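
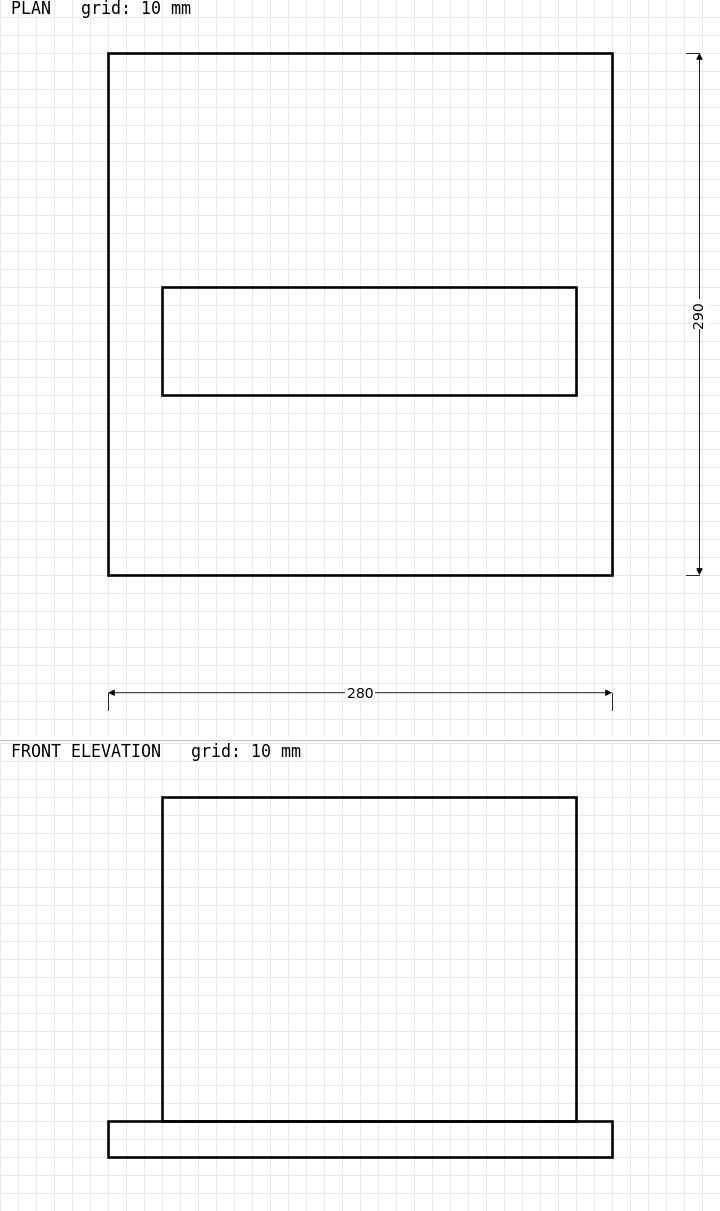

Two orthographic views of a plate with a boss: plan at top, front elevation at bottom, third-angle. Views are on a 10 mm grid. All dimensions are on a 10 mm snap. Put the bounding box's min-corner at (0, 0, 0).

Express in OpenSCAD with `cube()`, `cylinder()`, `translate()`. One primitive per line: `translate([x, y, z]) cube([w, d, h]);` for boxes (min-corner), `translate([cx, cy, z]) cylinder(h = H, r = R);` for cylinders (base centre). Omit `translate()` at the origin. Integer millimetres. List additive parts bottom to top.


cube([280, 290, 20]);
translate([30, 100, 20]) cube([230, 60, 180]);


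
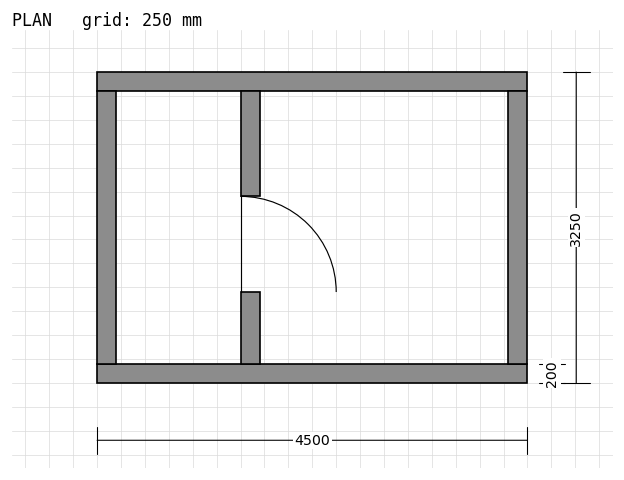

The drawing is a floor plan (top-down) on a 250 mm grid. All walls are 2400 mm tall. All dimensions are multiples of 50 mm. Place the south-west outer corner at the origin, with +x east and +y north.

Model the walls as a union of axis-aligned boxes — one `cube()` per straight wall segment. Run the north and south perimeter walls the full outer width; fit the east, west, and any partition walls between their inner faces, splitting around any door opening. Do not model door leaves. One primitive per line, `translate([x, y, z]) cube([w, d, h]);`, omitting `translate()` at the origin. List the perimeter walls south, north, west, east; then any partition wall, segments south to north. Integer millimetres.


cube([4500, 200, 2400]);
translate([0, 3050, 0]) cube([4500, 200, 2400]);
translate([0, 200, 0]) cube([200, 2850, 2400]);
translate([4300, 200, 0]) cube([200, 2850, 2400]);
translate([1500, 200, 0]) cube([200, 750, 2400]);
translate([1500, 1950, 0]) cube([200, 1100, 2400]);


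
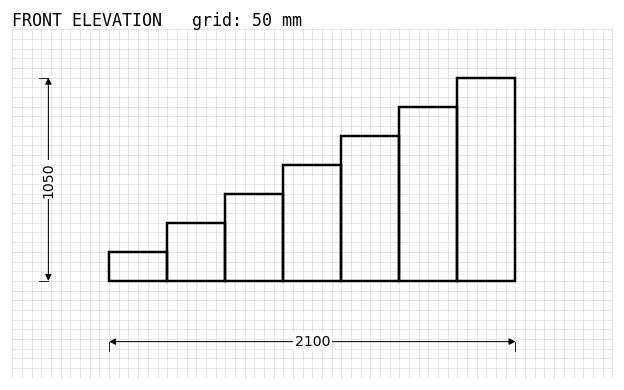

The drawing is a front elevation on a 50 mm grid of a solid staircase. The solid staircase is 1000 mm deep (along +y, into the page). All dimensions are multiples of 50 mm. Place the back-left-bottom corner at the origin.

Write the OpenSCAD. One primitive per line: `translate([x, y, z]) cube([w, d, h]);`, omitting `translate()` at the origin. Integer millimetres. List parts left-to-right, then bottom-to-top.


cube([300, 1000, 150]);
translate([300, 0, 0]) cube([300, 1000, 300]);
translate([600, 0, 0]) cube([300, 1000, 450]);
translate([900, 0, 0]) cube([300, 1000, 600]);
translate([1200, 0, 0]) cube([300, 1000, 750]);
translate([1500, 0, 0]) cube([300, 1000, 900]);
translate([1800, 0, 0]) cube([300, 1000, 1050]);


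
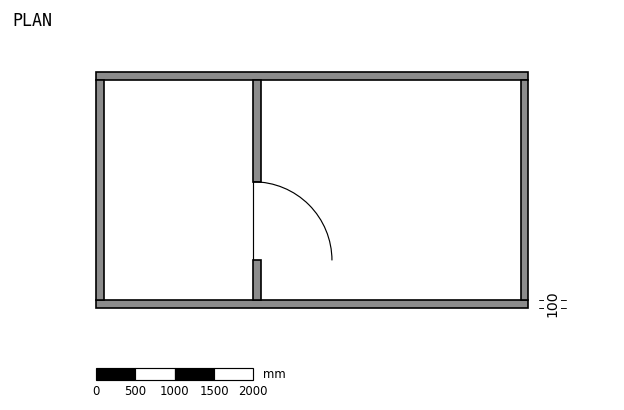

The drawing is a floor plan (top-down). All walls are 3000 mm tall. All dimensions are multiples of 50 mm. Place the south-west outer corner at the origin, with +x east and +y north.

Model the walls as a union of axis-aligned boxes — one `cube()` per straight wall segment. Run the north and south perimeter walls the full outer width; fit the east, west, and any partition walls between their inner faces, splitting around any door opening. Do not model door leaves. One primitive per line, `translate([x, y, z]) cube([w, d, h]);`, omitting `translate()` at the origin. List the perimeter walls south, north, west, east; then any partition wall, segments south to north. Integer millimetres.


cube([5500, 100, 3000]);
translate([0, 2900, 0]) cube([5500, 100, 3000]);
translate([0, 100, 0]) cube([100, 2800, 3000]);
translate([5400, 100, 0]) cube([100, 2800, 3000]);
translate([2000, 100, 0]) cube([100, 500, 3000]);
translate([2000, 1600, 0]) cube([100, 1300, 3000]);


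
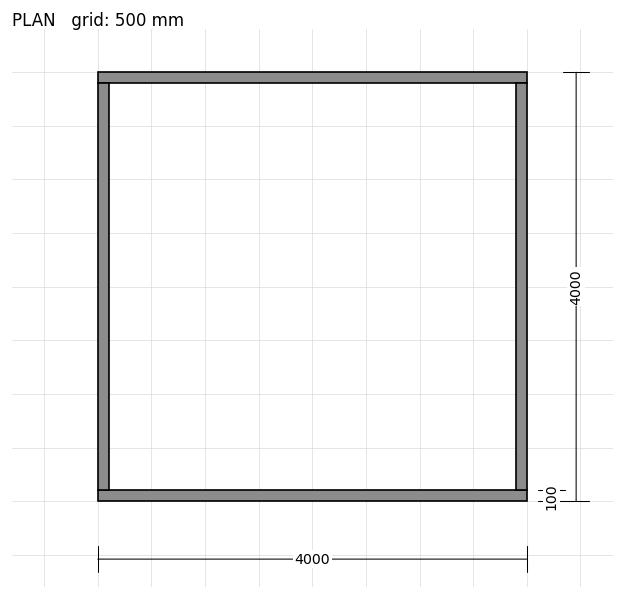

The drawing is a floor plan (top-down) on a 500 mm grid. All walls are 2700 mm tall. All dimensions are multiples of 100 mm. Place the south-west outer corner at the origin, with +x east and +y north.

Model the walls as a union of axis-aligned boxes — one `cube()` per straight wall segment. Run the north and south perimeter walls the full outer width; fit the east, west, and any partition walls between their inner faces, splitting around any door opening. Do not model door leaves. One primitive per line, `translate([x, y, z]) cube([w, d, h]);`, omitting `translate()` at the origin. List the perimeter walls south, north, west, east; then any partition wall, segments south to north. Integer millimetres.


cube([4000, 100, 2700]);
translate([0, 3900, 0]) cube([4000, 100, 2700]);
translate([0, 100, 0]) cube([100, 3800, 2700]);
translate([3900, 100, 0]) cube([100, 3800, 2700]);


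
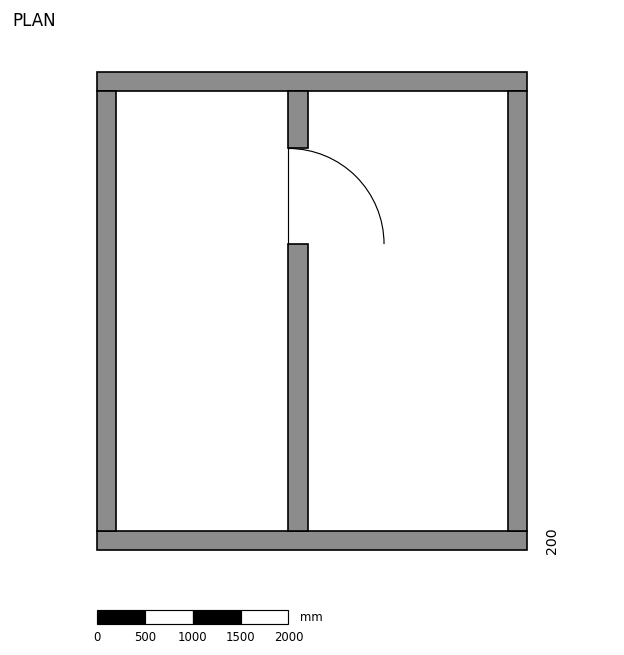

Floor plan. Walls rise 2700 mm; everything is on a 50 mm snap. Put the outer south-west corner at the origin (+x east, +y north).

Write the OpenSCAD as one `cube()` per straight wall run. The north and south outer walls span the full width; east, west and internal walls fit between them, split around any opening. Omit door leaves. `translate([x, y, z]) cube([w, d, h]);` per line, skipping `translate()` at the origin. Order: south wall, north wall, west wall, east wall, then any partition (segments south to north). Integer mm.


cube([4500, 200, 2700]);
translate([0, 4800, 0]) cube([4500, 200, 2700]);
translate([0, 200, 0]) cube([200, 4600, 2700]);
translate([4300, 200, 0]) cube([200, 4600, 2700]);
translate([2000, 200, 0]) cube([200, 3000, 2700]);
translate([2000, 4200, 0]) cube([200, 600, 2700]);


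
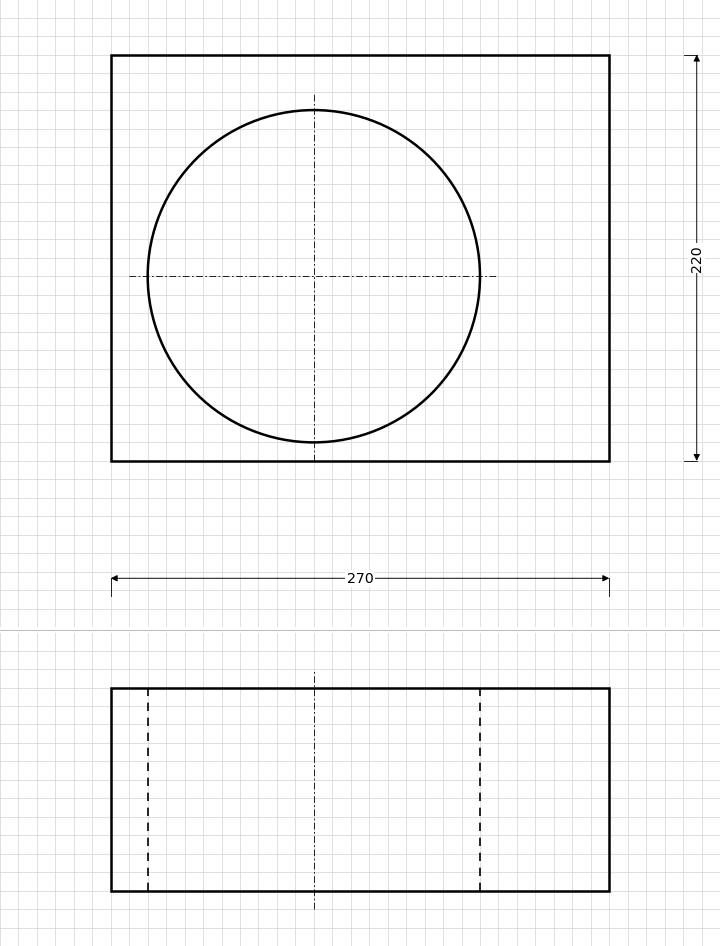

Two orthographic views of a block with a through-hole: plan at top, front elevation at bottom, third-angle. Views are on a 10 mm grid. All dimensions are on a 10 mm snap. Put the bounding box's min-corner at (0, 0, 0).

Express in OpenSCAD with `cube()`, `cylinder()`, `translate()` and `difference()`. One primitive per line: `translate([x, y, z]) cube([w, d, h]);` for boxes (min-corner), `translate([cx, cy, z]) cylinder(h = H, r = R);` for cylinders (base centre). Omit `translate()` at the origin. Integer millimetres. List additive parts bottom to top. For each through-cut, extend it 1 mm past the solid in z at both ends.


difference() {
  cube([270, 220, 110]);
  translate([110, 100, -1]) cylinder(h = 112, r = 90);
}


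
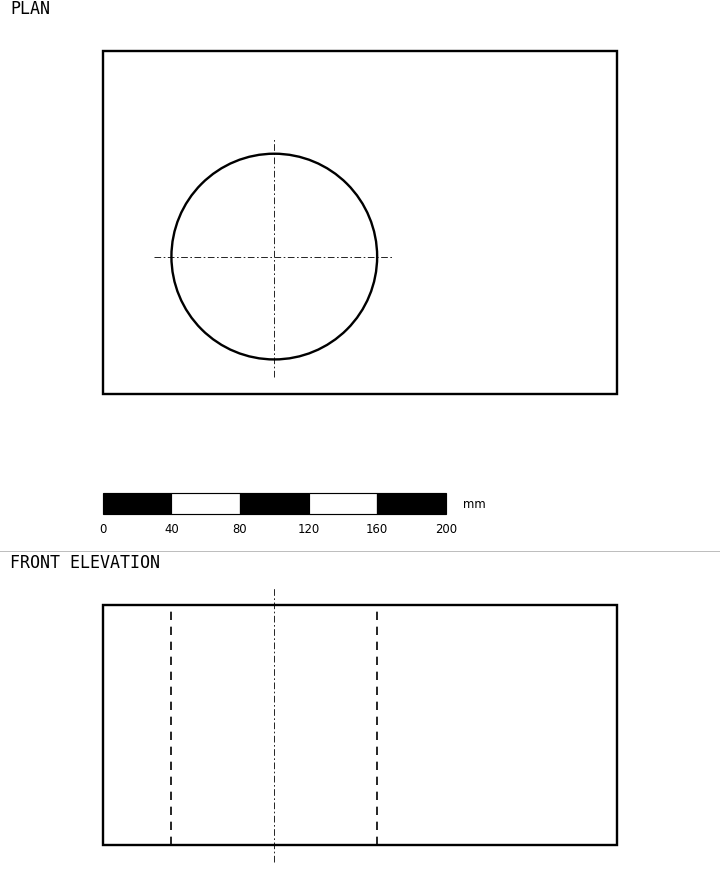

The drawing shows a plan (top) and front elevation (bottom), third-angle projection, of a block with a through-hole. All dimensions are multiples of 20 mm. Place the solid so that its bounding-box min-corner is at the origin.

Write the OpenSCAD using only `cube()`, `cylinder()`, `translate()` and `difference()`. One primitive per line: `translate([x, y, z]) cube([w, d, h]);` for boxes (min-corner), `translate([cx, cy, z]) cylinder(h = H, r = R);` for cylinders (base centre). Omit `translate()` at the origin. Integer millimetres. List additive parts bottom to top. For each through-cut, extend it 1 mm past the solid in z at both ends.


difference() {
  cube([300, 200, 140]);
  translate([100, 80, -1]) cylinder(h = 142, r = 60);
}


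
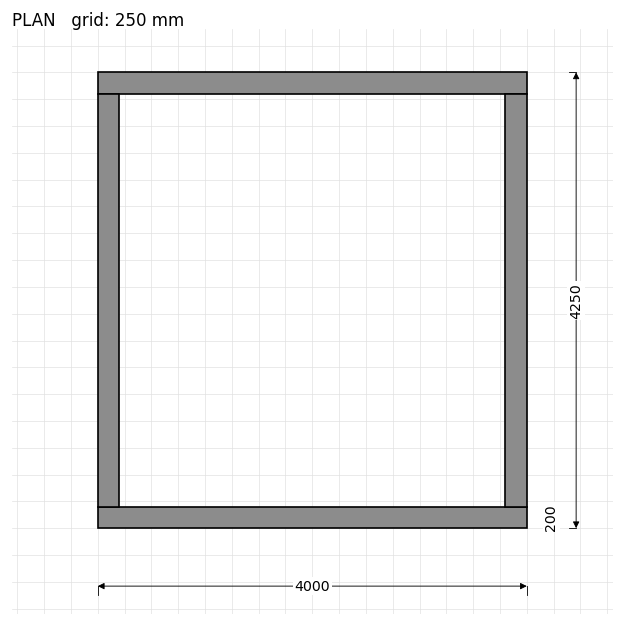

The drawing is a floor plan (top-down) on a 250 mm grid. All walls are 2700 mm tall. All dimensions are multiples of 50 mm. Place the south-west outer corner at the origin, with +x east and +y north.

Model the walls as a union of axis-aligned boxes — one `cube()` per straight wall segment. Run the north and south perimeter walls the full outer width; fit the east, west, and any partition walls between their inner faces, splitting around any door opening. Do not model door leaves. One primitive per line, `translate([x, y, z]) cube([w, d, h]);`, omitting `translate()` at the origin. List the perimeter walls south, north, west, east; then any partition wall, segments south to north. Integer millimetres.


cube([4000, 200, 2700]);
translate([0, 4050, 0]) cube([4000, 200, 2700]);
translate([0, 200, 0]) cube([200, 3850, 2700]);
translate([3800, 200, 0]) cube([200, 3850, 2700]);


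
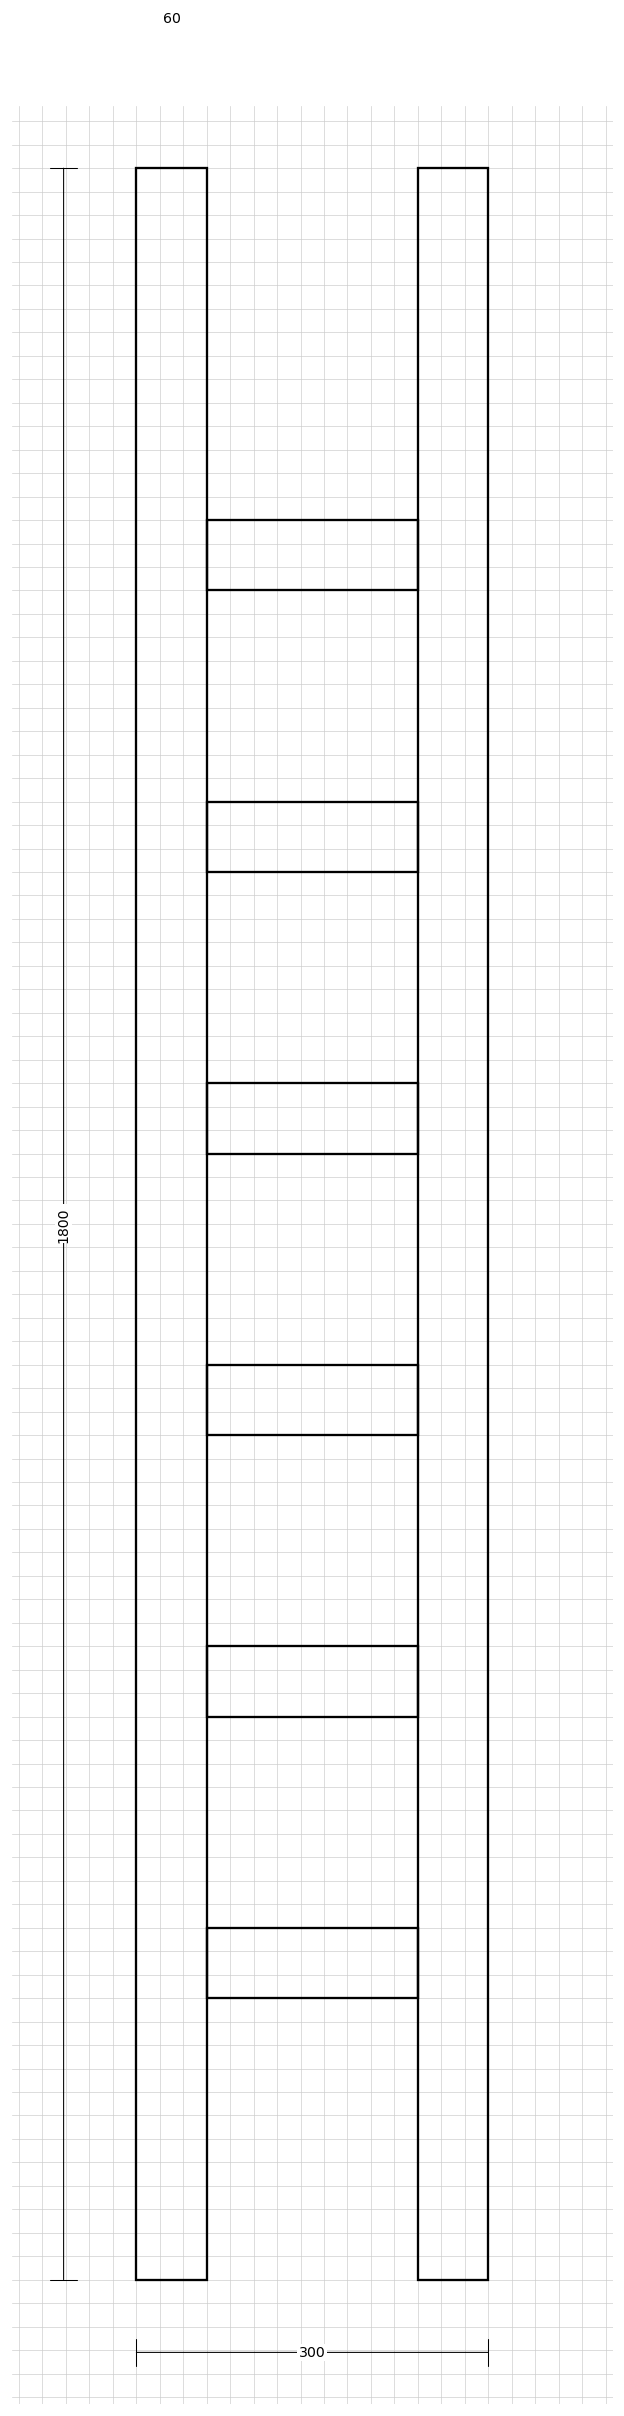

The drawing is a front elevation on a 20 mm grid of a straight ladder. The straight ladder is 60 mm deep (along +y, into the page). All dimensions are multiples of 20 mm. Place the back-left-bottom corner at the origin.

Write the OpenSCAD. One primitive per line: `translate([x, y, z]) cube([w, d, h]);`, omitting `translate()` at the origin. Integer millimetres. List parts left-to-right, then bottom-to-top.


cube([60, 60, 1800]);
translate([60, 0, 240]) cube([180, 60, 60]);
translate([60, 0, 480]) cube([180, 60, 60]);
translate([60, 0, 720]) cube([180, 60, 60]);
translate([60, 0, 960]) cube([180, 60, 60]);
translate([60, 0, 1200]) cube([180, 60, 60]);
translate([60, 0, 1440]) cube([180, 60, 60]);
translate([240, 0, 0]) cube([60, 60, 1800]);


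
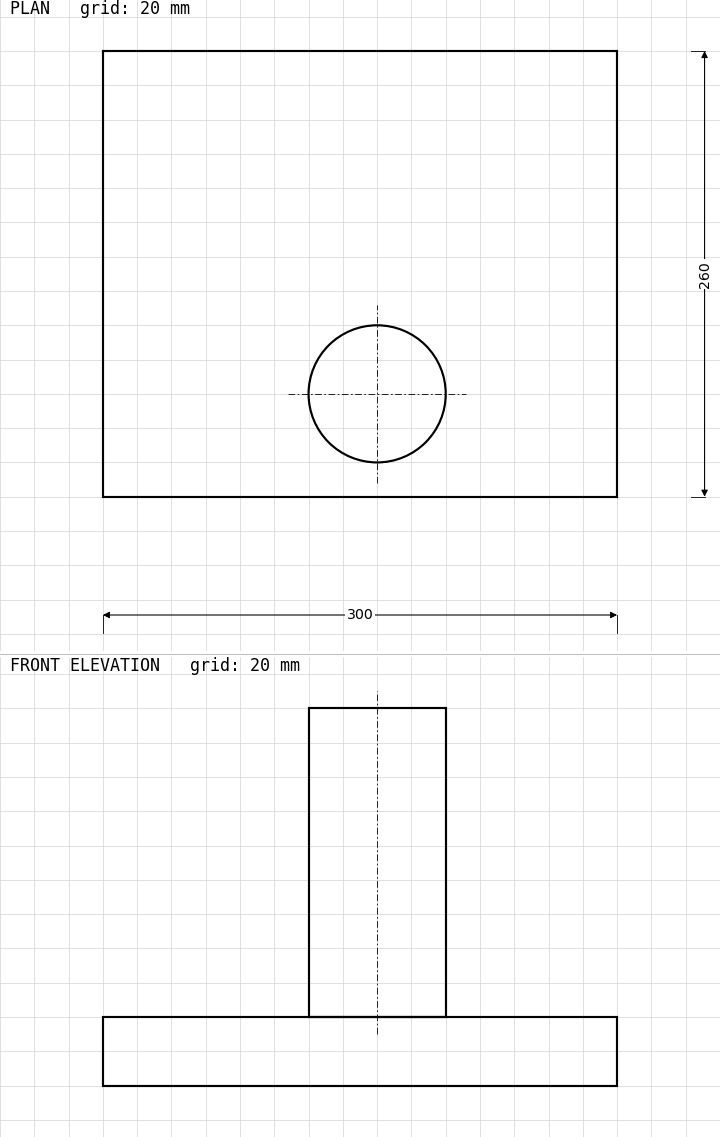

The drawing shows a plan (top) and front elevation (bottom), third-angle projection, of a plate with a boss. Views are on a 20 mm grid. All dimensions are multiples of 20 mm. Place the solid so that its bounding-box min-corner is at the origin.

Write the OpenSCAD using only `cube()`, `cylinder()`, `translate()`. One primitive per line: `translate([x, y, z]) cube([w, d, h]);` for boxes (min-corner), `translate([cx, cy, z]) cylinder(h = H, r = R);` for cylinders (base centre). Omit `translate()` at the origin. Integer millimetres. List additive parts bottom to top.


cube([300, 260, 40]);
translate([160, 60, 40]) cylinder(h = 180, r = 40);


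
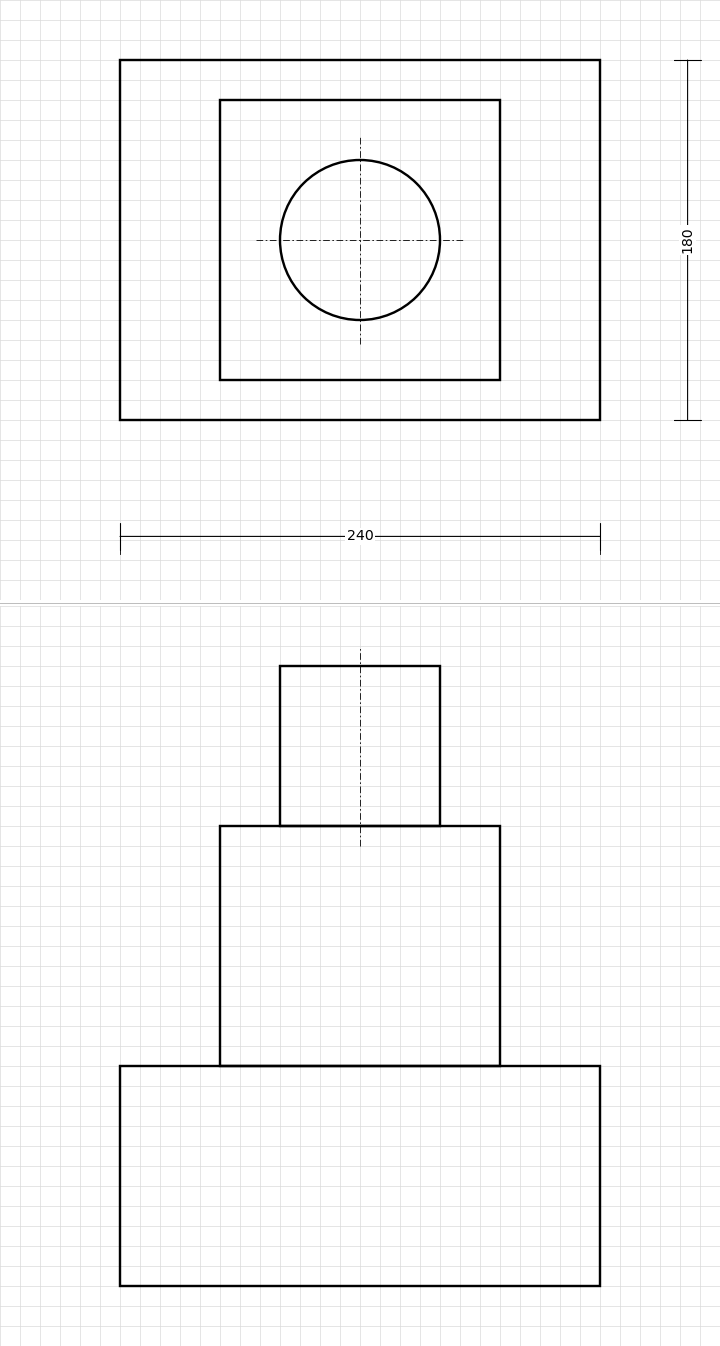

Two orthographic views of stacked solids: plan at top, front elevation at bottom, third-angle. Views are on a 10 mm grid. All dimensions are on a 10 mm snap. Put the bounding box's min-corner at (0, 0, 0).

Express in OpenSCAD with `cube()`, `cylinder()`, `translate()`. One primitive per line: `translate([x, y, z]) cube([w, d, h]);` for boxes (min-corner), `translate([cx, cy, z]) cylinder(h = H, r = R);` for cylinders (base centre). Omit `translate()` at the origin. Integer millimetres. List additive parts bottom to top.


cube([240, 180, 110]);
translate([50, 20, 110]) cube([140, 140, 120]);
translate([120, 90, 230]) cylinder(h = 80, r = 40);


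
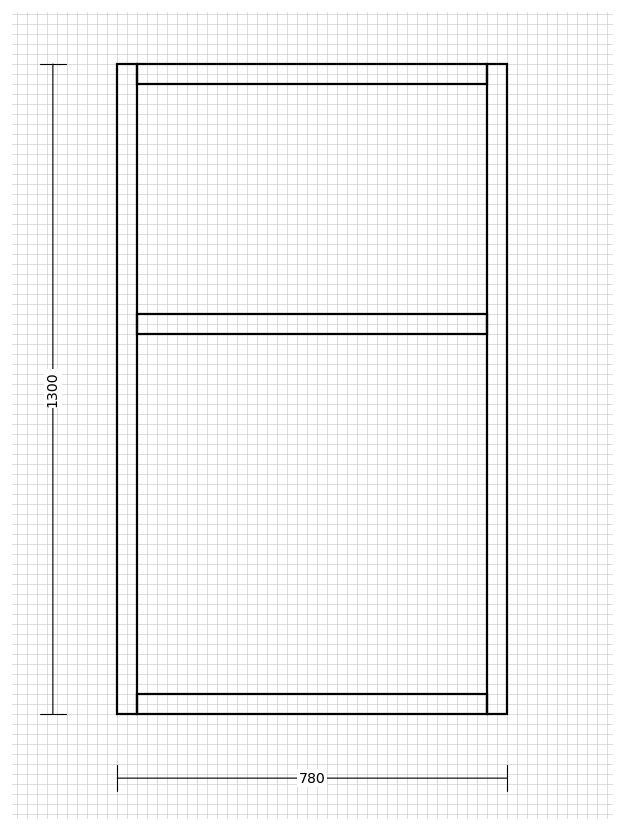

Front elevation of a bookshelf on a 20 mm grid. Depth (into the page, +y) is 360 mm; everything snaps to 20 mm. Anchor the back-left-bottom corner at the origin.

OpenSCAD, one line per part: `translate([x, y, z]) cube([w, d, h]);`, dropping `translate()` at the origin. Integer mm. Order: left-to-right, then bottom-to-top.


cube([40, 360, 1300]);
translate([40, 0, 0]) cube([700, 360, 40]);
translate([40, 0, 760]) cube([700, 360, 40]);
translate([40, 0, 1260]) cube([700, 360, 40]);
translate([740, 0, 0]) cube([40, 360, 1300]);


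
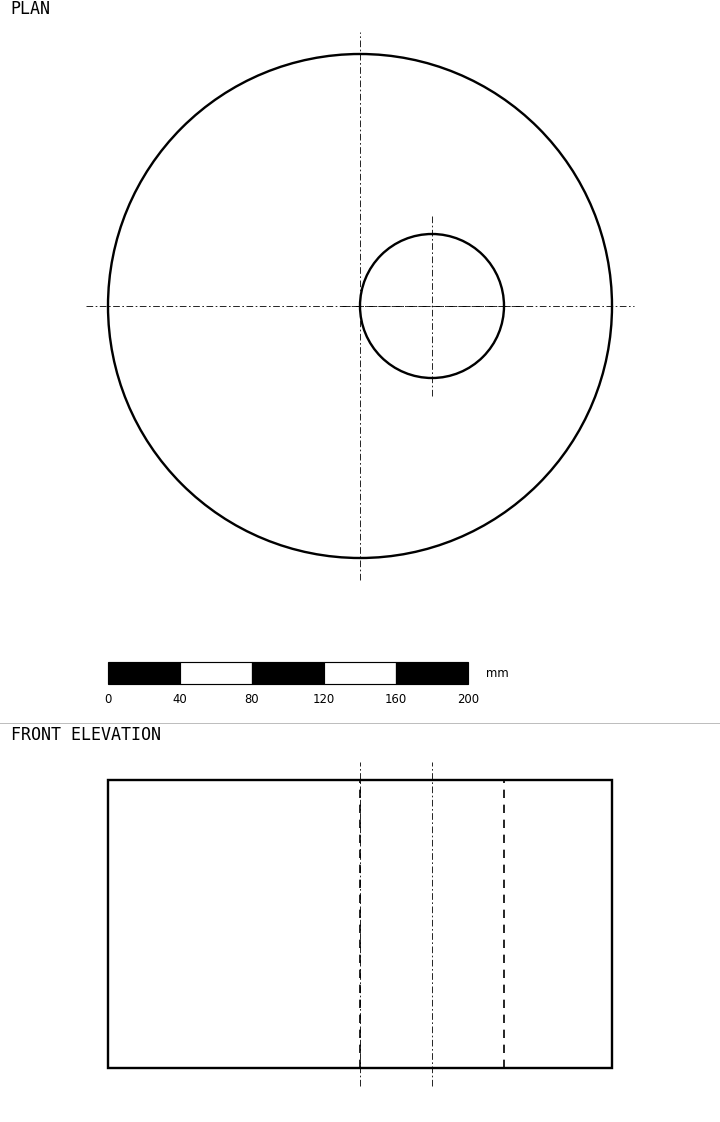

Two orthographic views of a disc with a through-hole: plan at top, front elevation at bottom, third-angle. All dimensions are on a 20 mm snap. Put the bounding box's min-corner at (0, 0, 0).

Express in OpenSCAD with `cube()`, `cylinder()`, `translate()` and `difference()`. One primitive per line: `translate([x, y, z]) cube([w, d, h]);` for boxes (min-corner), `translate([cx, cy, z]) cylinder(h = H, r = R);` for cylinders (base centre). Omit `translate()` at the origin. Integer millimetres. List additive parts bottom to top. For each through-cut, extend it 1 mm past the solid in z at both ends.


difference() {
  translate([140, 140, 0]) cylinder(h = 160, r = 140);
  translate([180, 140, -1]) cylinder(h = 162, r = 40);
}


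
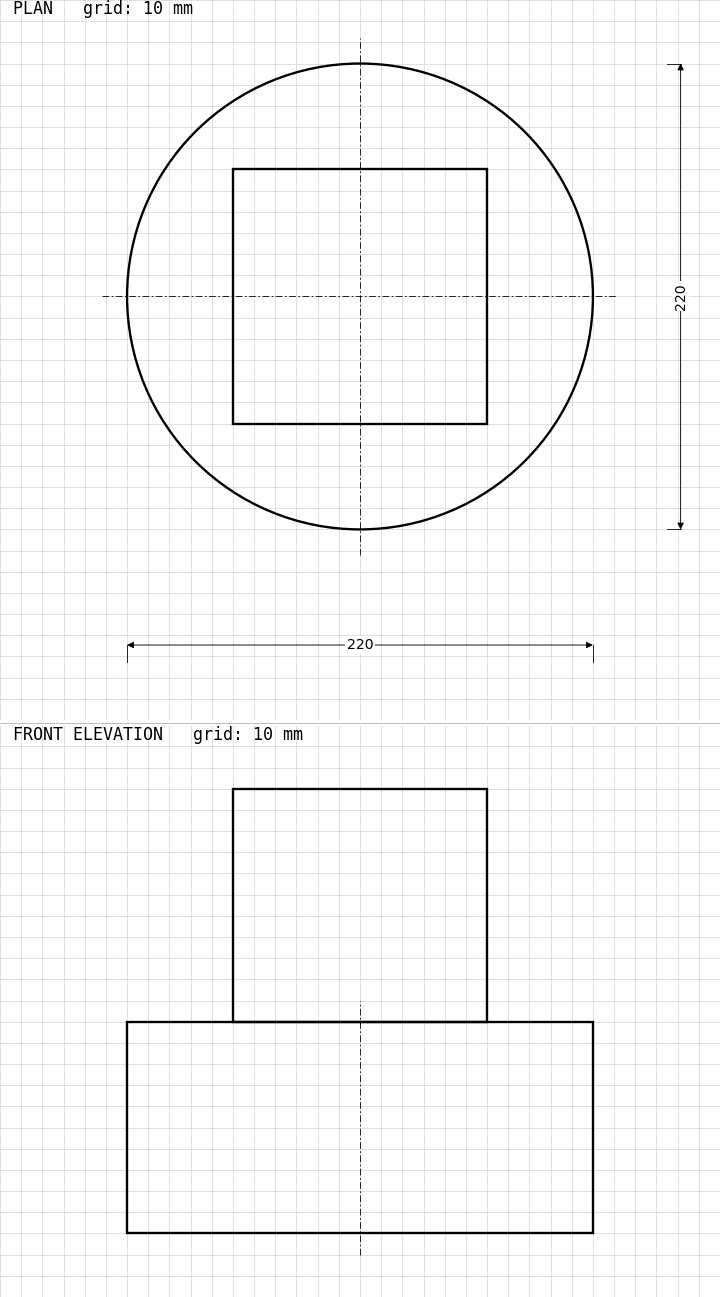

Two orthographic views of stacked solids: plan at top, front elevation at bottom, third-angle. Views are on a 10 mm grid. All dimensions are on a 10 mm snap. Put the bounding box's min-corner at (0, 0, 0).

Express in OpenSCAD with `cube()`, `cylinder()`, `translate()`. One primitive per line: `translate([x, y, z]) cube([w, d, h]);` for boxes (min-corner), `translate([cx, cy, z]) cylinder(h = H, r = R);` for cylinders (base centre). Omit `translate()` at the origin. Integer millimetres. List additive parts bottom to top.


translate([110, 110, 0]) cylinder(h = 100, r = 110);
translate([50, 50, 100]) cube([120, 120, 110]);


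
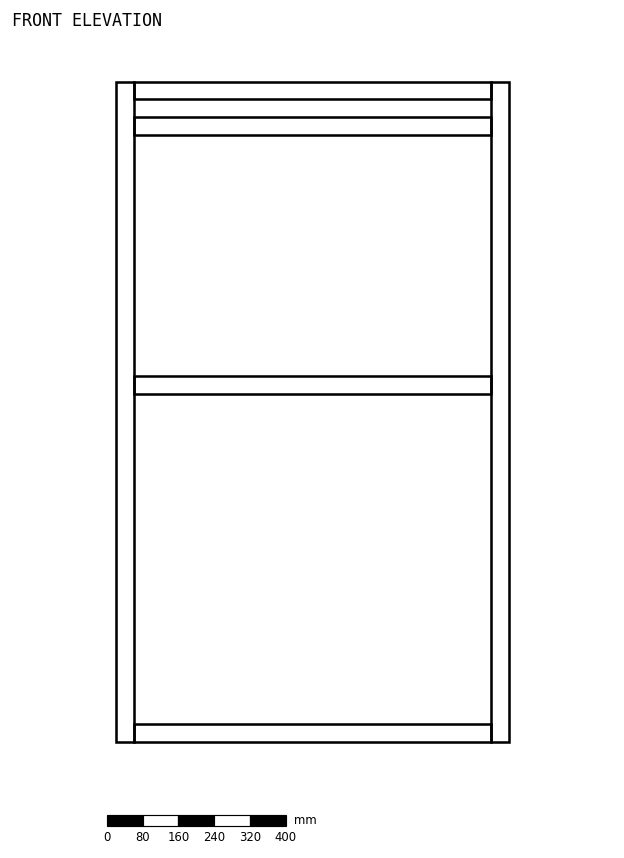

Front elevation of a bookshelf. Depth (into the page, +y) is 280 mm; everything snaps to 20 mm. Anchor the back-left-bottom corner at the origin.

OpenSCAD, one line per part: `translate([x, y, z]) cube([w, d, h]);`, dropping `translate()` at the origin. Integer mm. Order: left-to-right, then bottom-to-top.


cube([40, 280, 1480]);
translate([40, 0, 0]) cube([800, 280, 40]);
translate([40, 0, 780]) cube([800, 280, 40]);
translate([40, 0, 1360]) cube([800, 280, 40]);
translate([40, 0, 1440]) cube([800, 280, 40]);
translate([840, 0, 0]) cube([40, 280, 1480]);


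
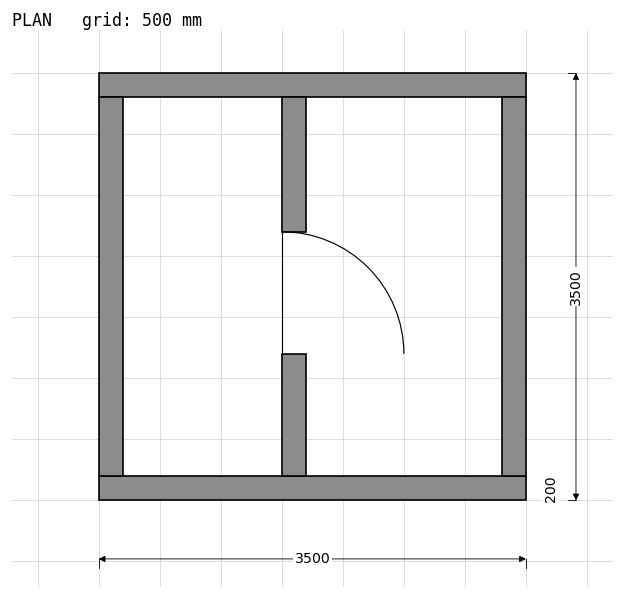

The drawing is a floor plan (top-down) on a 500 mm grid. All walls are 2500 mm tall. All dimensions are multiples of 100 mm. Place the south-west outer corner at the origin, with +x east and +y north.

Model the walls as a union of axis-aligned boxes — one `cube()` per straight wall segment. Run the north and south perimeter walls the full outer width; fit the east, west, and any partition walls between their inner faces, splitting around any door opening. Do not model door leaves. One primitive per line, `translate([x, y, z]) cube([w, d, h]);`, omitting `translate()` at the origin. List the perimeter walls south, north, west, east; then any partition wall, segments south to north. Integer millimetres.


cube([3500, 200, 2500]);
translate([0, 3300, 0]) cube([3500, 200, 2500]);
translate([0, 200, 0]) cube([200, 3100, 2500]);
translate([3300, 200, 0]) cube([200, 3100, 2500]);
translate([1500, 200, 0]) cube([200, 1000, 2500]);
translate([1500, 2200, 0]) cube([200, 1100, 2500]);


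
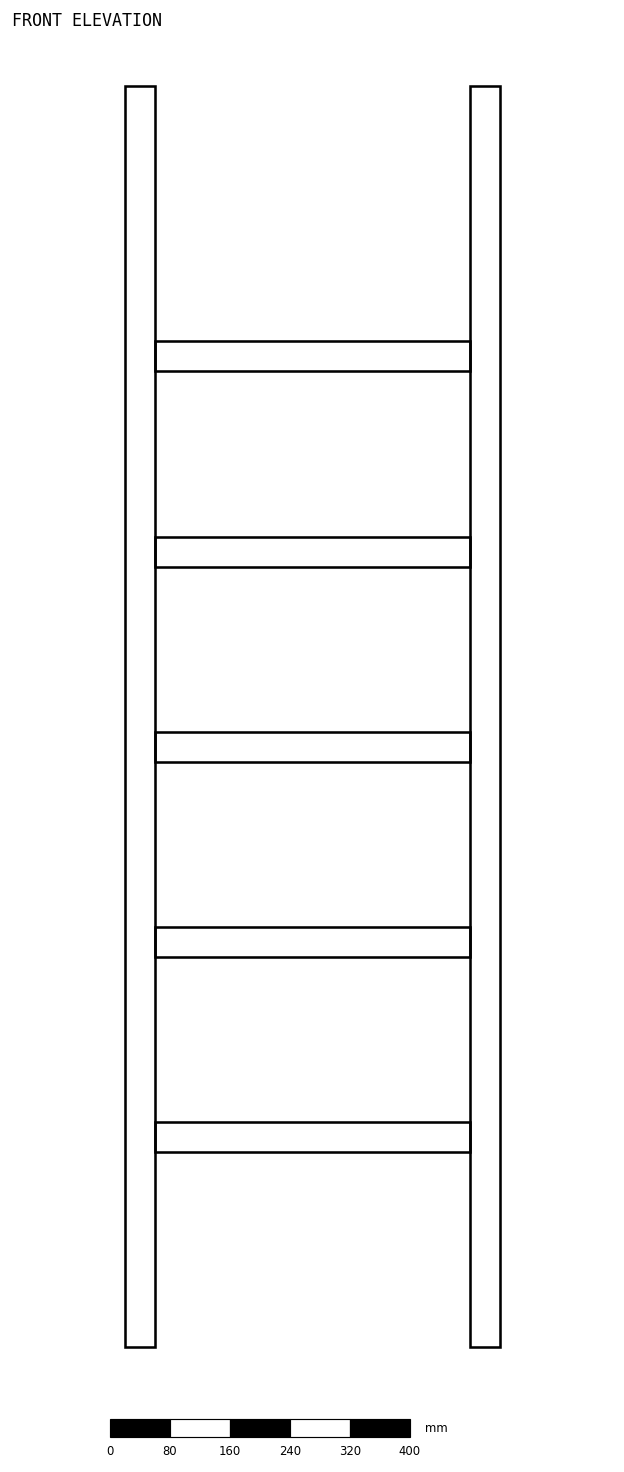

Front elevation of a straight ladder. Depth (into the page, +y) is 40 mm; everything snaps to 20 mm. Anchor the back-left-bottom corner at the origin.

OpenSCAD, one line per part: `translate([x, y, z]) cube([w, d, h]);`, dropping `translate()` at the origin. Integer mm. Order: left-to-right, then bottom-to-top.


cube([40, 40, 1680]);
translate([40, 0, 260]) cube([420, 40, 40]);
translate([40, 0, 520]) cube([420, 40, 40]);
translate([40, 0, 780]) cube([420, 40, 40]);
translate([40, 0, 1040]) cube([420, 40, 40]);
translate([40, 0, 1300]) cube([420, 40, 40]);
translate([460, 0, 0]) cube([40, 40, 1680]);


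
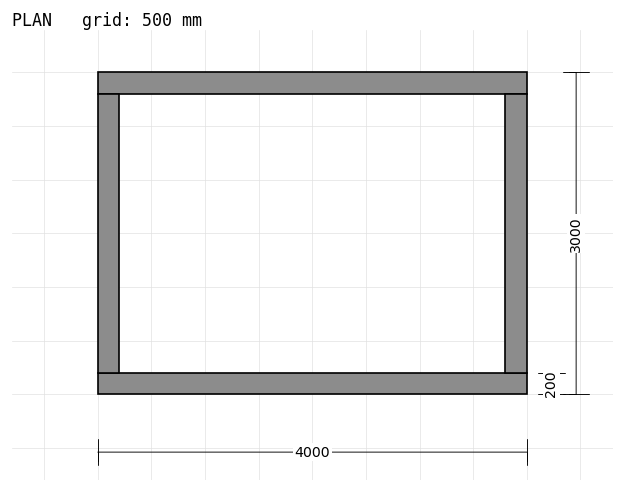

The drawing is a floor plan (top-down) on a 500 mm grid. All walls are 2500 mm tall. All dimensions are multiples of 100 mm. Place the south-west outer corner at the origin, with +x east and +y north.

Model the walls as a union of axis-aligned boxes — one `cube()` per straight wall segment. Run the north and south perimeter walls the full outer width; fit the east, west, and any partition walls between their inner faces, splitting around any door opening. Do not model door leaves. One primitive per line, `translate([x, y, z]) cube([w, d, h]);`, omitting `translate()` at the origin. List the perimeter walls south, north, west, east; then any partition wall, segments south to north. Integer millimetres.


cube([4000, 200, 2500]);
translate([0, 2800, 0]) cube([4000, 200, 2500]);
translate([0, 200, 0]) cube([200, 2600, 2500]);
translate([3800, 200, 0]) cube([200, 2600, 2500]);


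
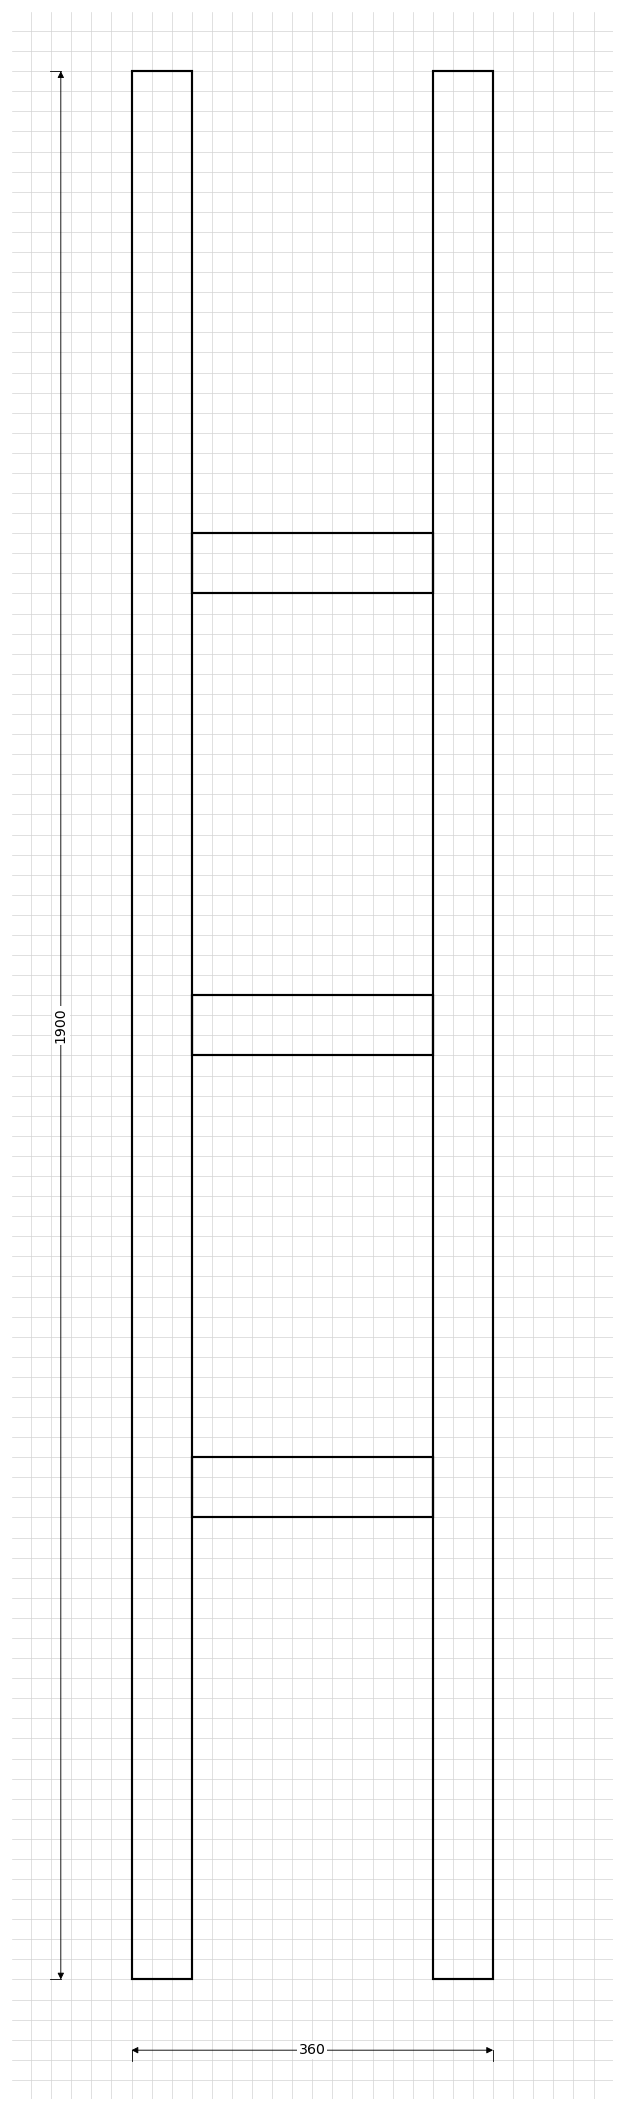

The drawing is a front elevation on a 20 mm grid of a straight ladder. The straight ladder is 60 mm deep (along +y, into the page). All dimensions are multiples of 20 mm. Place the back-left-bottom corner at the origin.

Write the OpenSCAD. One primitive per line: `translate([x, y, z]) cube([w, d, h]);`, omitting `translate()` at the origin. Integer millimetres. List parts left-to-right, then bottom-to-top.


cube([60, 60, 1900]);
translate([60, 0, 460]) cube([240, 60, 60]);
translate([60, 0, 920]) cube([240, 60, 60]);
translate([60, 0, 1380]) cube([240, 60, 60]);
translate([300, 0, 0]) cube([60, 60, 1900]);


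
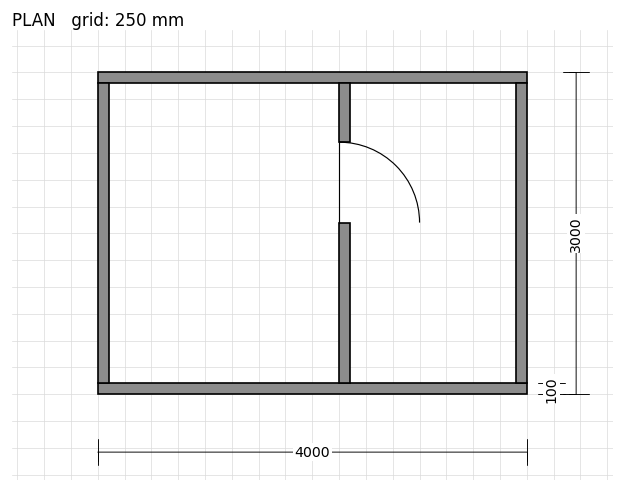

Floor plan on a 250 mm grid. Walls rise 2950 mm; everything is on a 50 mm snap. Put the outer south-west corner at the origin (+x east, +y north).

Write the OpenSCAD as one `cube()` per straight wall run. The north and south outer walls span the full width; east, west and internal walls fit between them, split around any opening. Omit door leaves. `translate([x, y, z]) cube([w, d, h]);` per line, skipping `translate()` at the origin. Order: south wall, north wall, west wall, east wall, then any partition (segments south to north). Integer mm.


cube([4000, 100, 2950]);
translate([0, 2900, 0]) cube([4000, 100, 2950]);
translate([0, 100, 0]) cube([100, 2800, 2950]);
translate([3900, 100, 0]) cube([100, 2800, 2950]);
translate([2250, 100, 0]) cube([100, 1500, 2950]);
translate([2250, 2350, 0]) cube([100, 550, 2950]);


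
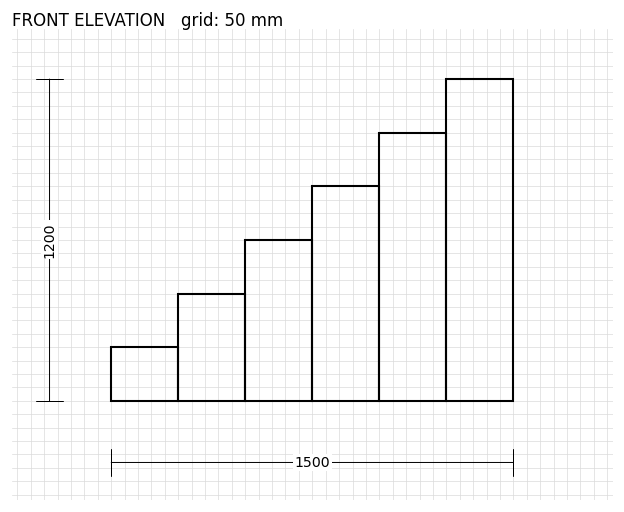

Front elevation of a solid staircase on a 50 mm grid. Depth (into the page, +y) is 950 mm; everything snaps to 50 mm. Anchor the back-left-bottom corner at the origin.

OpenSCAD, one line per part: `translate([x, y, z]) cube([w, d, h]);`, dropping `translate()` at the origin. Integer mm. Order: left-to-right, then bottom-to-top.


cube([250, 950, 200]);
translate([250, 0, 0]) cube([250, 950, 400]);
translate([500, 0, 0]) cube([250, 950, 600]);
translate([750, 0, 0]) cube([250, 950, 800]);
translate([1000, 0, 0]) cube([250, 950, 1000]);
translate([1250, 0, 0]) cube([250, 950, 1200]);


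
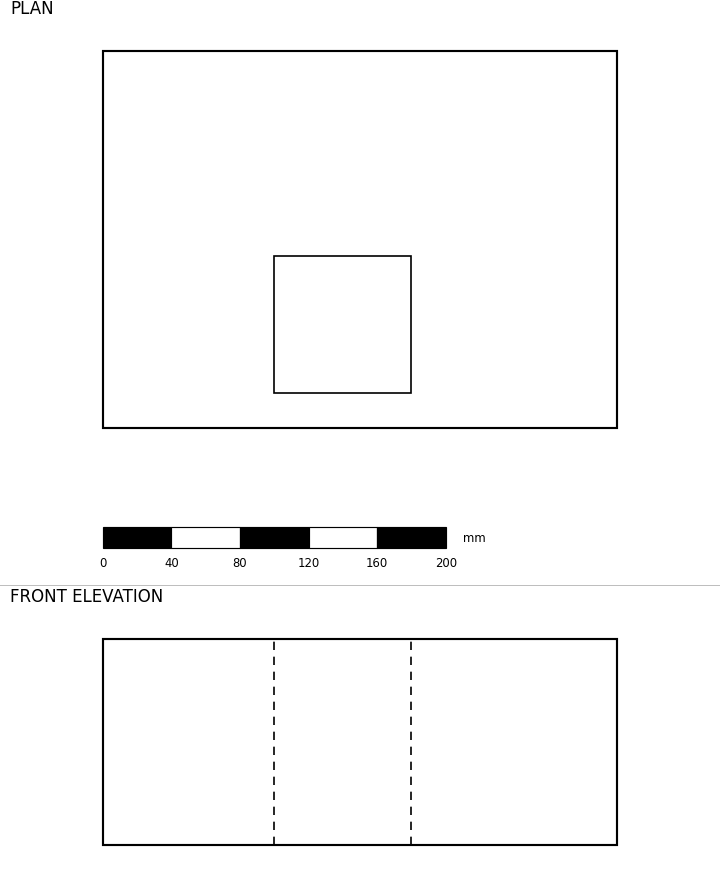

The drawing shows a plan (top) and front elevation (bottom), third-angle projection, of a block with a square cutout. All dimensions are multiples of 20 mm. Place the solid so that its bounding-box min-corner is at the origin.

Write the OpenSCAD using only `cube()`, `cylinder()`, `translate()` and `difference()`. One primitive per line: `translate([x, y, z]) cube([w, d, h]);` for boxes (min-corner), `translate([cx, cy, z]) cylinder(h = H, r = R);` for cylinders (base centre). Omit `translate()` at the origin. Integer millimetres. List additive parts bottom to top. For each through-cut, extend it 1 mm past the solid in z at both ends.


difference() {
  cube([300, 220, 120]);
  translate([100, 20, -1]) cube([80, 80, 122]);
}


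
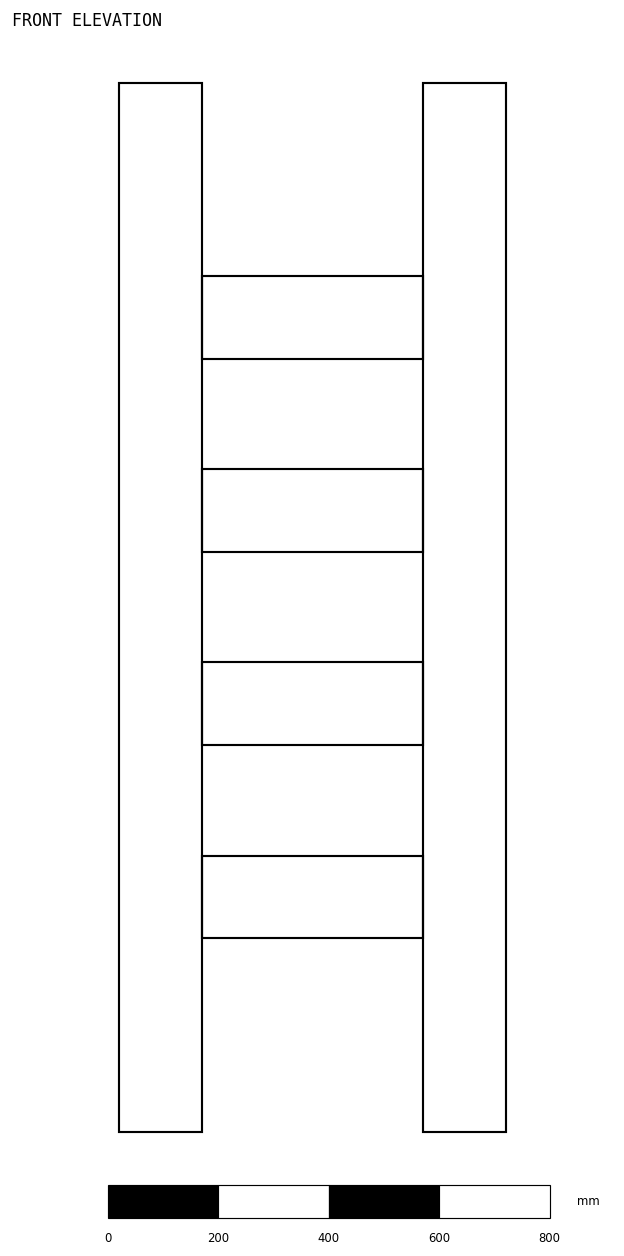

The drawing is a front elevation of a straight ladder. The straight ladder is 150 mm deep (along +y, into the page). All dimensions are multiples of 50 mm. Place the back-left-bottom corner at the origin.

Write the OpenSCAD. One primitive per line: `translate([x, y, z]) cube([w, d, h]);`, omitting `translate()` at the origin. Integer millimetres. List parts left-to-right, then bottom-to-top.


cube([150, 150, 1900]);
translate([150, 0, 350]) cube([400, 150, 150]);
translate([150, 0, 700]) cube([400, 150, 150]);
translate([150, 0, 1050]) cube([400, 150, 150]);
translate([150, 0, 1400]) cube([400, 150, 150]);
translate([550, 0, 0]) cube([150, 150, 1900]);


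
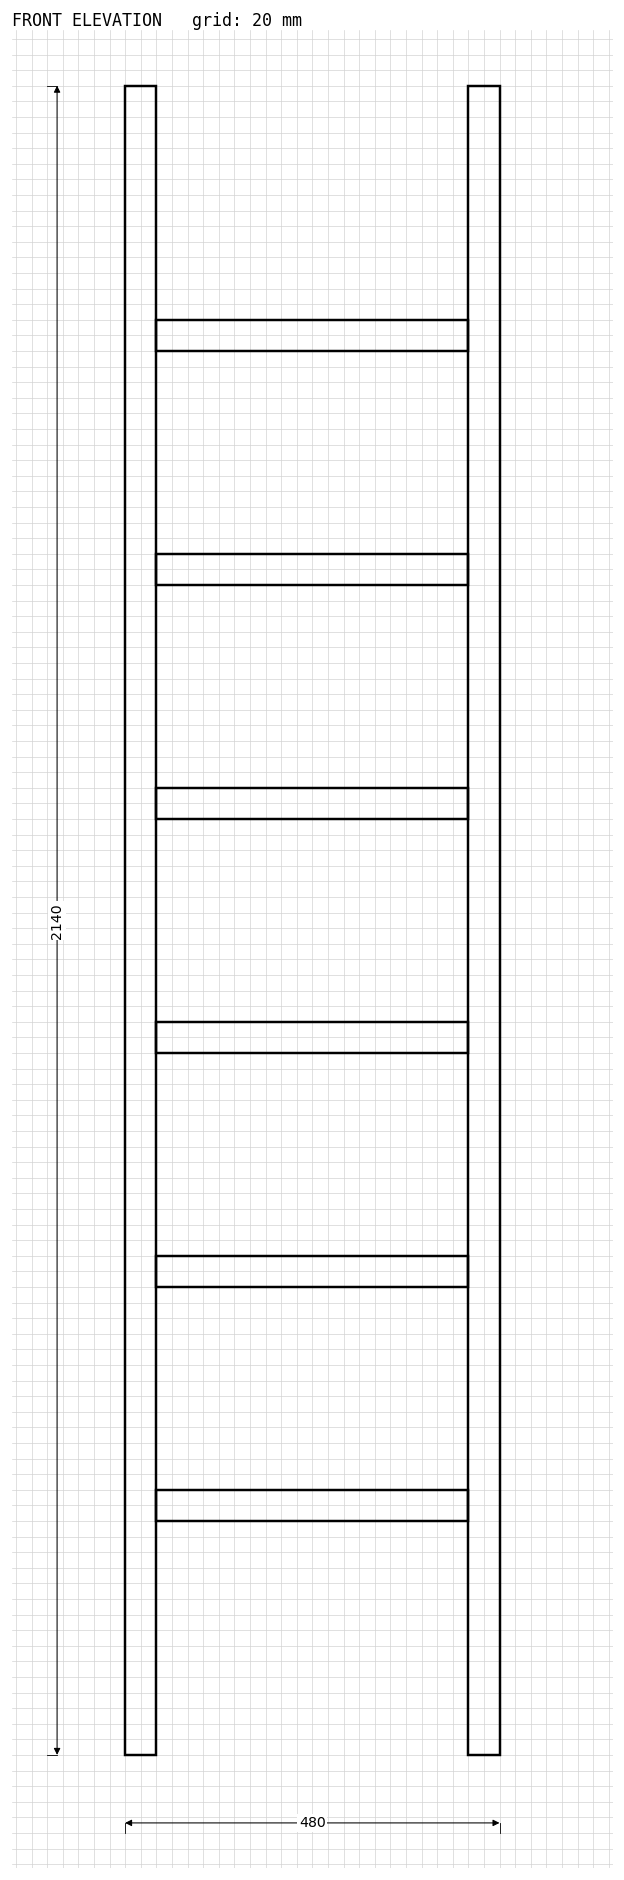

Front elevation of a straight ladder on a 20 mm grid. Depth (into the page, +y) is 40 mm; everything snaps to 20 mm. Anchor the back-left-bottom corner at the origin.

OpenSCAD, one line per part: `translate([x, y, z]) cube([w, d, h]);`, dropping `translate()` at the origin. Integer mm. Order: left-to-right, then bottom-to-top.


cube([40, 40, 2140]);
translate([40, 0, 300]) cube([400, 40, 40]);
translate([40, 0, 600]) cube([400, 40, 40]);
translate([40, 0, 900]) cube([400, 40, 40]);
translate([40, 0, 1200]) cube([400, 40, 40]);
translate([40, 0, 1500]) cube([400, 40, 40]);
translate([40, 0, 1800]) cube([400, 40, 40]);
translate([440, 0, 0]) cube([40, 40, 2140]);


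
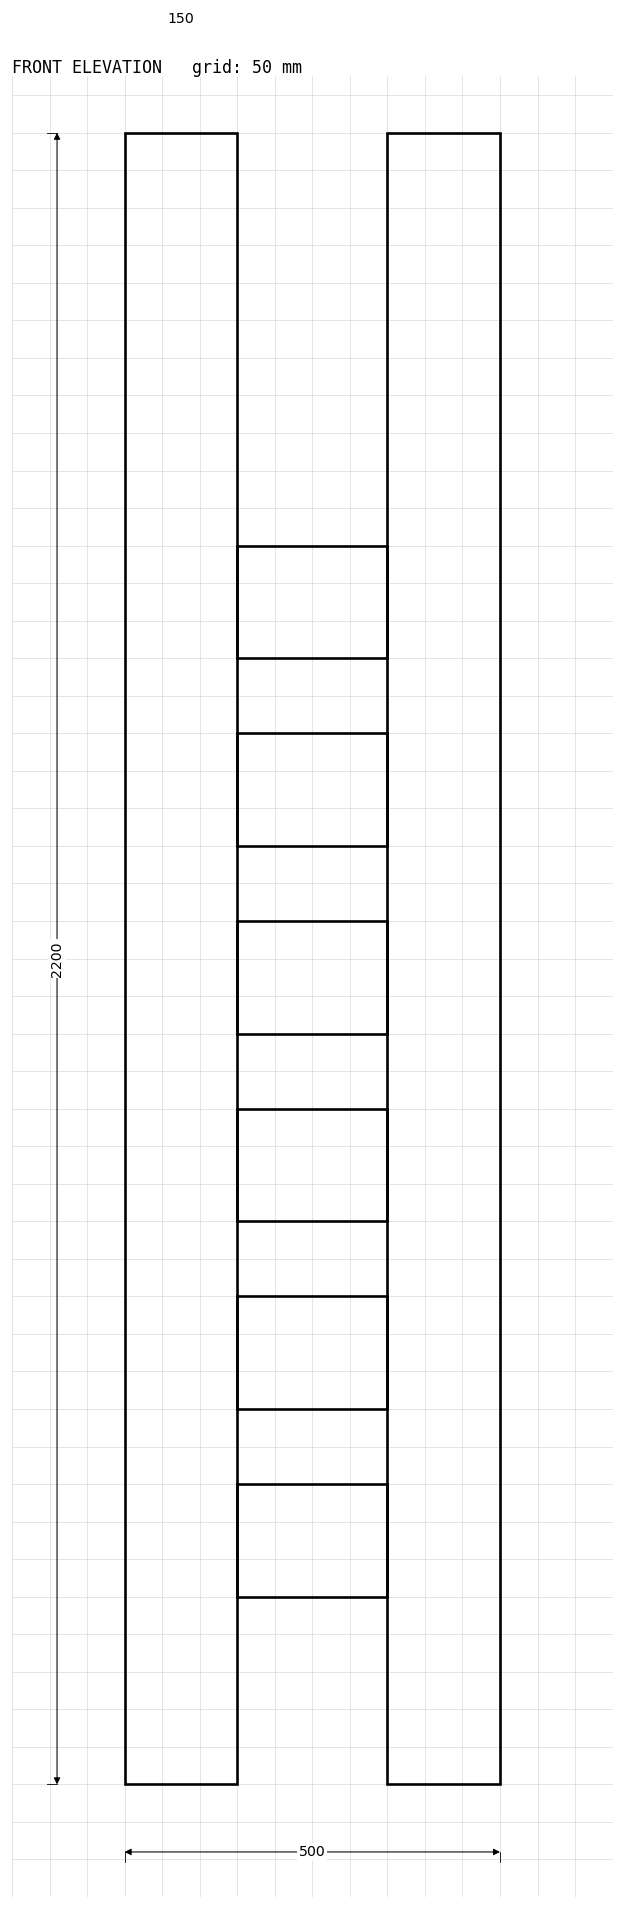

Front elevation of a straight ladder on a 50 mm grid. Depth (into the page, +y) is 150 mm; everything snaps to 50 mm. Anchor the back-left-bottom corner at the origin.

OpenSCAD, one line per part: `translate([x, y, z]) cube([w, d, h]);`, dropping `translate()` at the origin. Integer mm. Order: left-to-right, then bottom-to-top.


cube([150, 150, 2200]);
translate([150, 0, 250]) cube([200, 150, 150]);
translate([150, 0, 500]) cube([200, 150, 150]);
translate([150, 0, 750]) cube([200, 150, 150]);
translate([150, 0, 1000]) cube([200, 150, 150]);
translate([150, 0, 1250]) cube([200, 150, 150]);
translate([150, 0, 1500]) cube([200, 150, 150]);
translate([350, 0, 0]) cube([150, 150, 2200]);


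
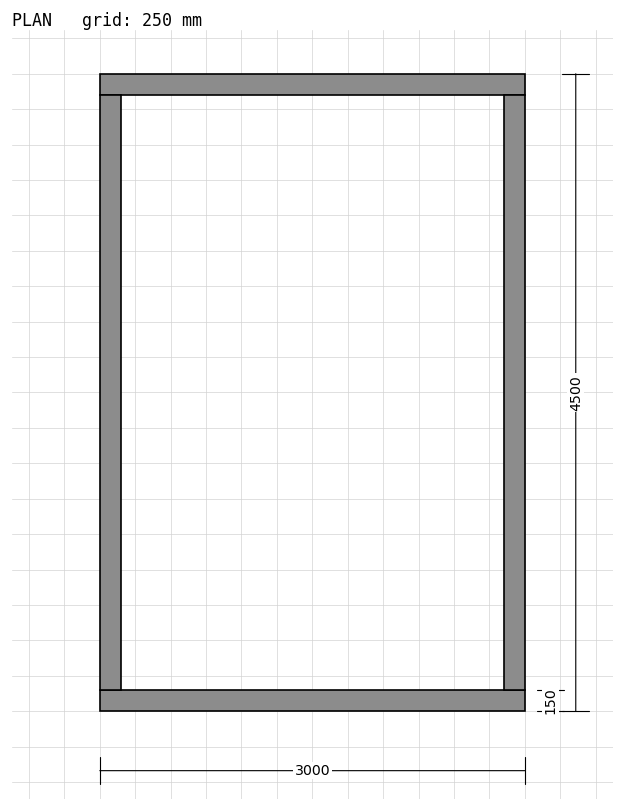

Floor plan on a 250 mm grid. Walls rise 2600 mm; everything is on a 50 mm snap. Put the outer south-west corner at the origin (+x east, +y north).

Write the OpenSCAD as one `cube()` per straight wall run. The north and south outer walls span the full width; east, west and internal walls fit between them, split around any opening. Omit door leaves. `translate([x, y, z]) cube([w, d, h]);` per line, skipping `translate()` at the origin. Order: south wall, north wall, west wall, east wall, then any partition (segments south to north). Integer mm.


cube([3000, 150, 2600]);
translate([0, 4350, 0]) cube([3000, 150, 2600]);
translate([0, 150, 0]) cube([150, 4200, 2600]);
translate([2850, 150, 0]) cube([150, 4200, 2600]);


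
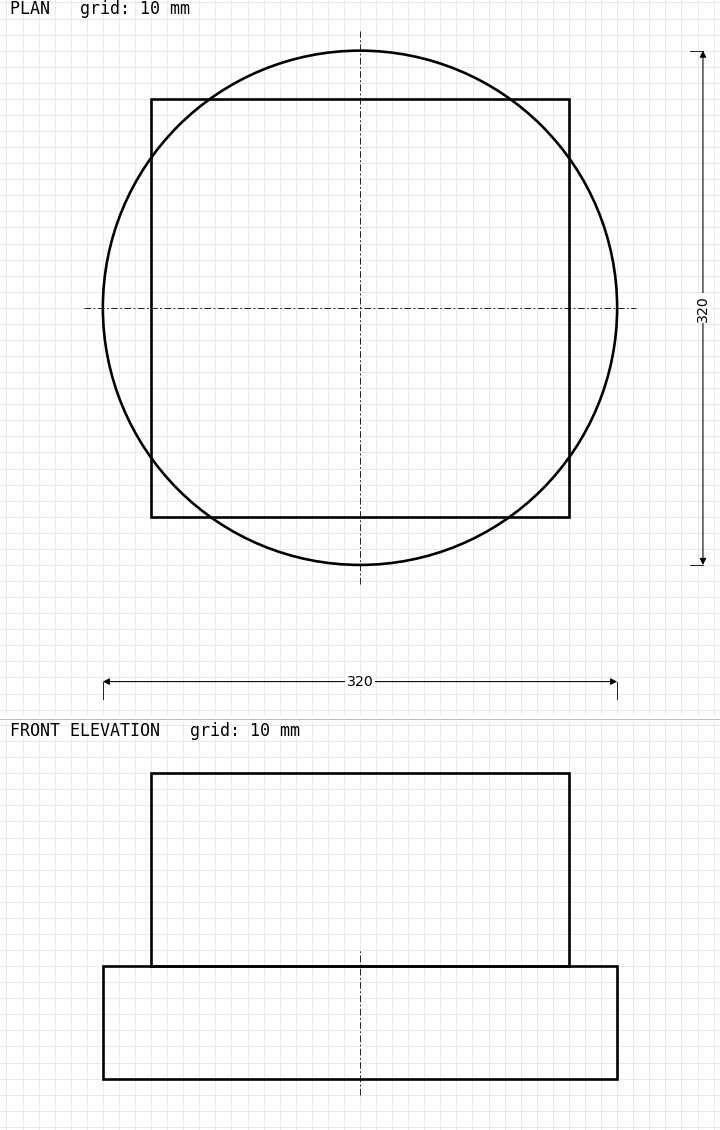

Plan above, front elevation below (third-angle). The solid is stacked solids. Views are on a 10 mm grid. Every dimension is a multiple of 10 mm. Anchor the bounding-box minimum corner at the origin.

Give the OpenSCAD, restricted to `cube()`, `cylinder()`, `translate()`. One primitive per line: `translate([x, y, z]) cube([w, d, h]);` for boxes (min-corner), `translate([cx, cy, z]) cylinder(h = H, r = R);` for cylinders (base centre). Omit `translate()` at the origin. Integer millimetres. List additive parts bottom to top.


translate([160, 160, 0]) cylinder(h = 70, r = 160);
translate([30, 30, 70]) cube([260, 260, 120]);


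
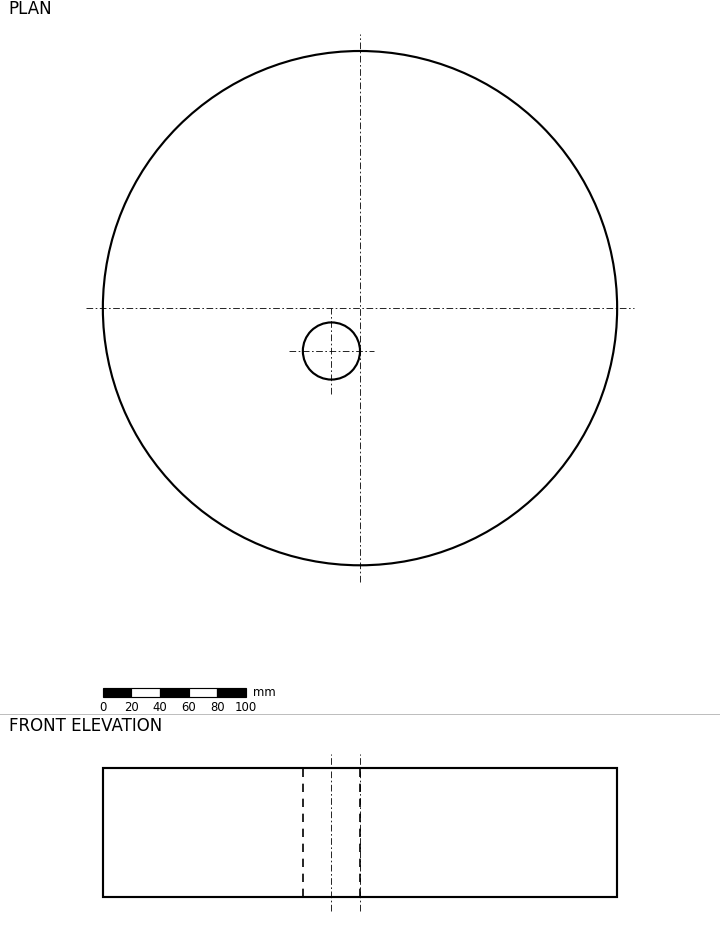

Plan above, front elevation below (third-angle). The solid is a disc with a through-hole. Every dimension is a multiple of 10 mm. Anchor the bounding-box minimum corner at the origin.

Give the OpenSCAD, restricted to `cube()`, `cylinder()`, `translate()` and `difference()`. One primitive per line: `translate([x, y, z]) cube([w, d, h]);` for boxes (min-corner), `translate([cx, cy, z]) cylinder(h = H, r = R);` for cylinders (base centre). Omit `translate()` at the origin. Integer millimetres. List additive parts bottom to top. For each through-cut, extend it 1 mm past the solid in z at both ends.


difference() {
  translate([180, 180, 0]) cylinder(h = 90, r = 180);
  translate([160, 150, -1]) cylinder(h = 92, r = 20);
}


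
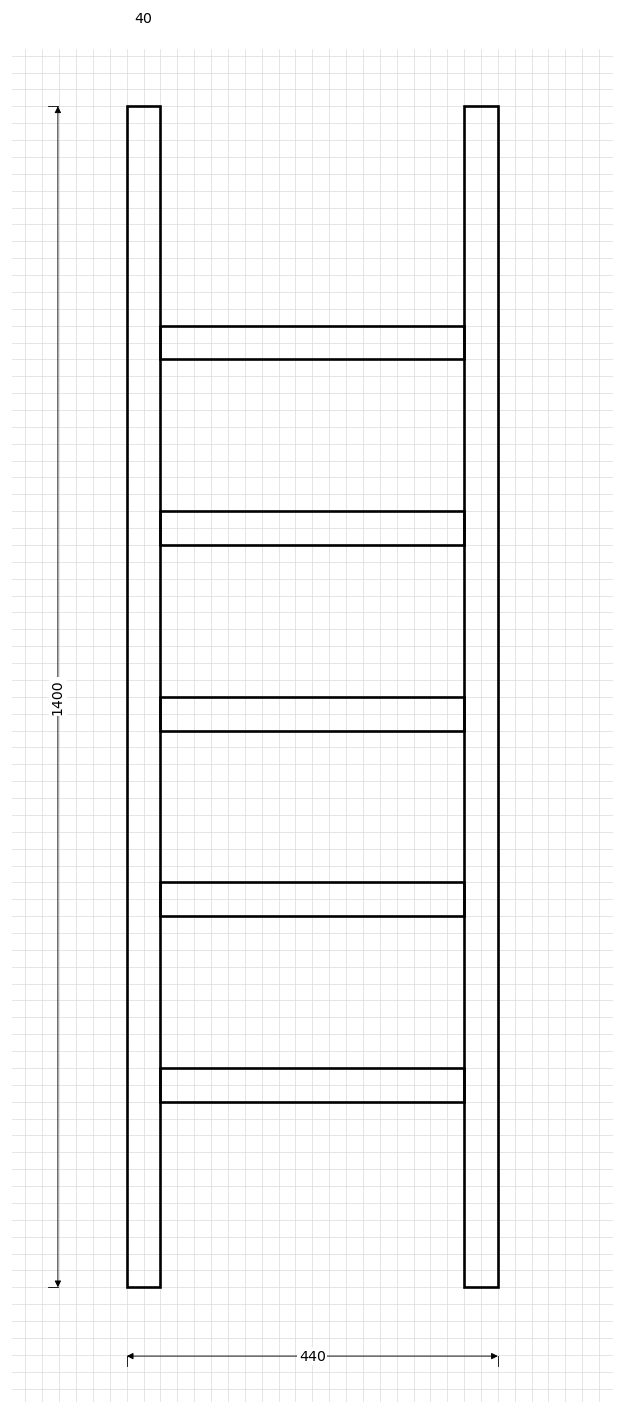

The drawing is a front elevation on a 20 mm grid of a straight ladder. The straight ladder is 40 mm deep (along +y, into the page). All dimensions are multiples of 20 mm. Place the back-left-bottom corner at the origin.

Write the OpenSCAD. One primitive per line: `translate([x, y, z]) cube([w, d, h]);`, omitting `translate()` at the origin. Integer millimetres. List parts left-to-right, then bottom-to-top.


cube([40, 40, 1400]);
translate([40, 0, 220]) cube([360, 40, 40]);
translate([40, 0, 440]) cube([360, 40, 40]);
translate([40, 0, 660]) cube([360, 40, 40]);
translate([40, 0, 880]) cube([360, 40, 40]);
translate([40, 0, 1100]) cube([360, 40, 40]);
translate([400, 0, 0]) cube([40, 40, 1400]);


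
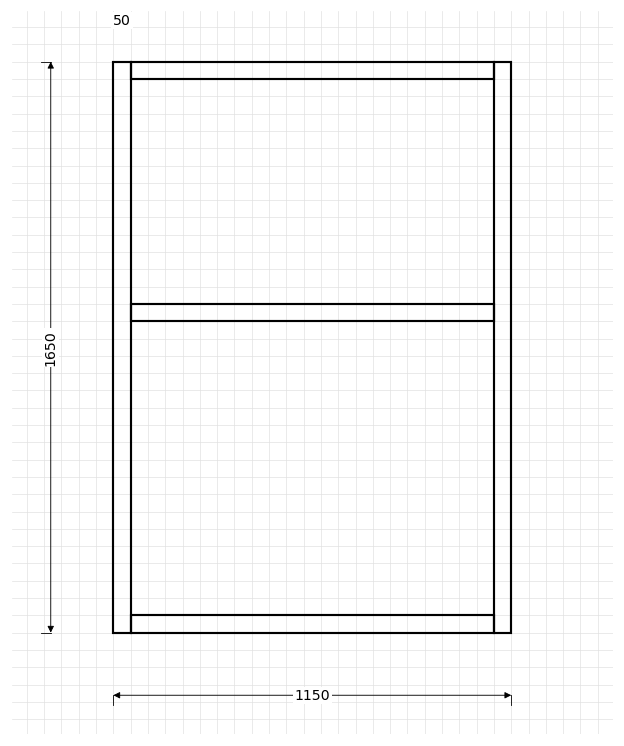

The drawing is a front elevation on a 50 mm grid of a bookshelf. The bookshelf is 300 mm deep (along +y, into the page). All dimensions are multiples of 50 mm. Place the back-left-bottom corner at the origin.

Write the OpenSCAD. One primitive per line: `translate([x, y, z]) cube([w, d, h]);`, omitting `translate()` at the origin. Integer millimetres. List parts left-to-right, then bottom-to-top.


cube([50, 300, 1650]);
translate([50, 0, 0]) cube([1050, 300, 50]);
translate([50, 0, 900]) cube([1050, 300, 50]);
translate([50, 0, 1600]) cube([1050, 300, 50]);
translate([1100, 0, 0]) cube([50, 300, 1650]);


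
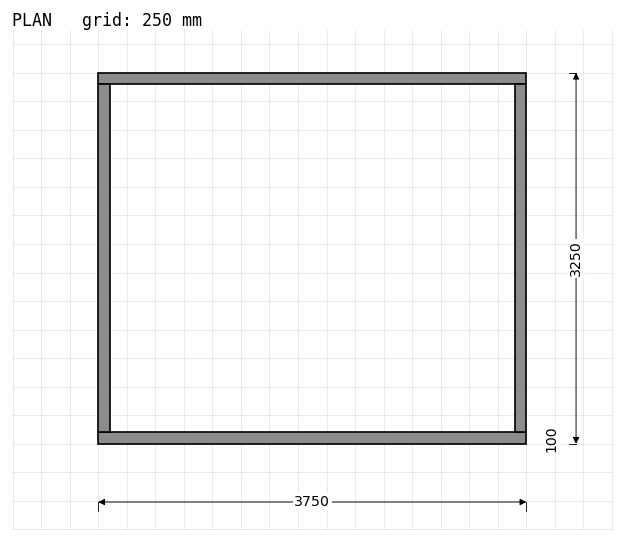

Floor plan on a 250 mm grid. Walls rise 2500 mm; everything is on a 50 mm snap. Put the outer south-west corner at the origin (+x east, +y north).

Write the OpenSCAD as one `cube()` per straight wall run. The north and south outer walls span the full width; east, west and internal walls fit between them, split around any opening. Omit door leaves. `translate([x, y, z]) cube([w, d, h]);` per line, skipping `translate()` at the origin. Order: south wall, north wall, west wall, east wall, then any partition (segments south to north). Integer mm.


cube([3750, 100, 2500]);
translate([0, 3150, 0]) cube([3750, 100, 2500]);
translate([0, 100, 0]) cube([100, 3050, 2500]);
translate([3650, 100, 0]) cube([100, 3050, 2500]);


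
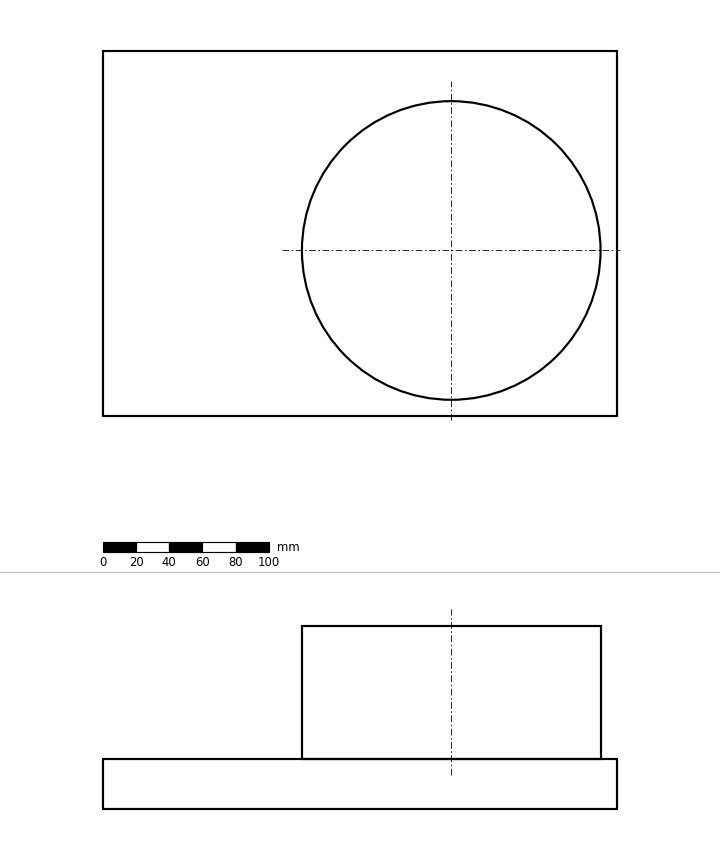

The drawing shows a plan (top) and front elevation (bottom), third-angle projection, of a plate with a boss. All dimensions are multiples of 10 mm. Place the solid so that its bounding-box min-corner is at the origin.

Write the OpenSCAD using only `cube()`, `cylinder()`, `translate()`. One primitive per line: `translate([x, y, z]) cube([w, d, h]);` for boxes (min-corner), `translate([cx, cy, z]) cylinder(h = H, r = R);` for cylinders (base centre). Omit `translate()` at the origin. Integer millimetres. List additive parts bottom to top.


cube([310, 220, 30]);
translate([210, 100, 30]) cylinder(h = 80, r = 90);


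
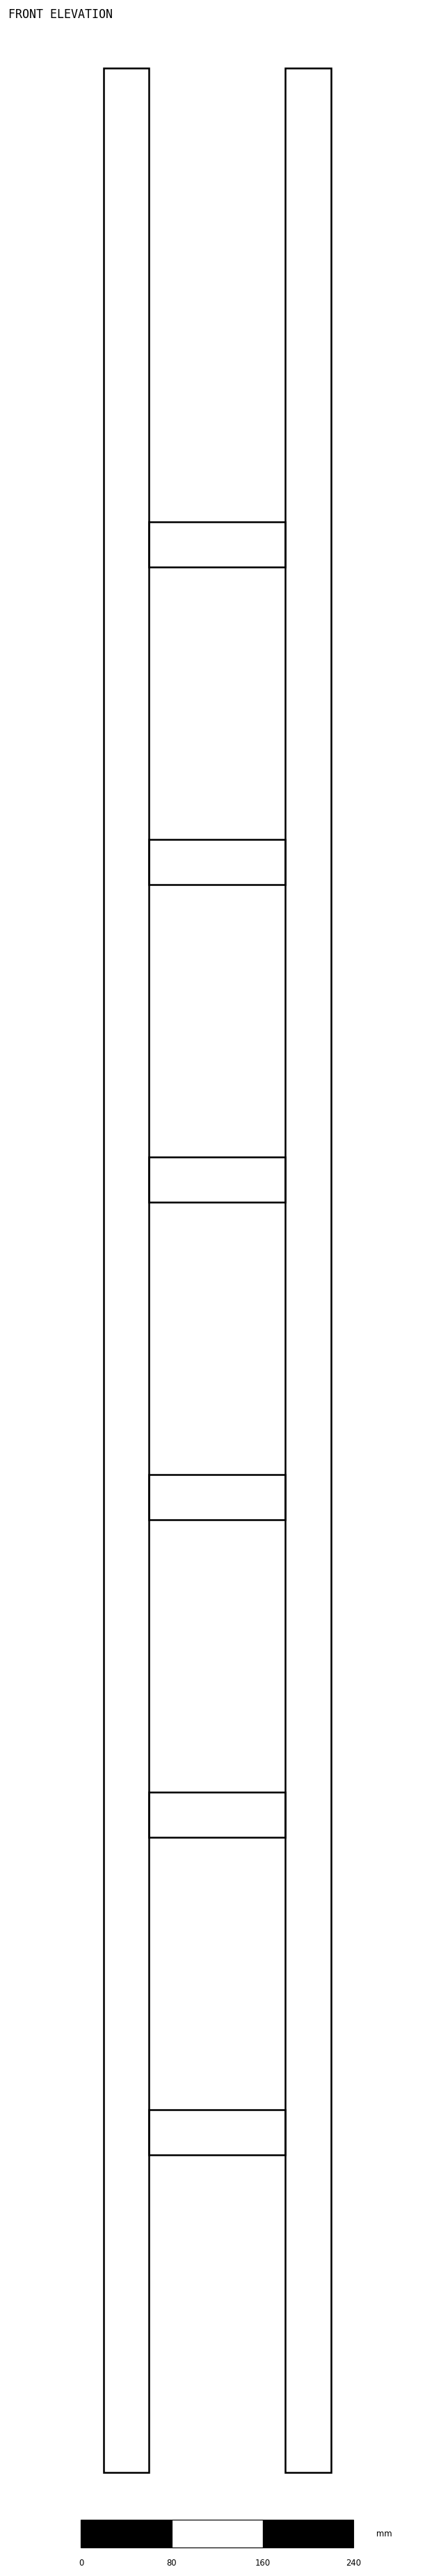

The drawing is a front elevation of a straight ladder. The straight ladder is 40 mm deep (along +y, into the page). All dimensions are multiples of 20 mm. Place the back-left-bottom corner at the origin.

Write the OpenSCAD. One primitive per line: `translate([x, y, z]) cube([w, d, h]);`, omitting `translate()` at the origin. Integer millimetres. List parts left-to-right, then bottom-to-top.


cube([40, 40, 2120]);
translate([40, 0, 280]) cube([120, 40, 40]);
translate([40, 0, 560]) cube([120, 40, 40]);
translate([40, 0, 840]) cube([120, 40, 40]);
translate([40, 0, 1120]) cube([120, 40, 40]);
translate([40, 0, 1400]) cube([120, 40, 40]);
translate([40, 0, 1680]) cube([120, 40, 40]);
translate([160, 0, 0]) cube([40, 40, 2120]);
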